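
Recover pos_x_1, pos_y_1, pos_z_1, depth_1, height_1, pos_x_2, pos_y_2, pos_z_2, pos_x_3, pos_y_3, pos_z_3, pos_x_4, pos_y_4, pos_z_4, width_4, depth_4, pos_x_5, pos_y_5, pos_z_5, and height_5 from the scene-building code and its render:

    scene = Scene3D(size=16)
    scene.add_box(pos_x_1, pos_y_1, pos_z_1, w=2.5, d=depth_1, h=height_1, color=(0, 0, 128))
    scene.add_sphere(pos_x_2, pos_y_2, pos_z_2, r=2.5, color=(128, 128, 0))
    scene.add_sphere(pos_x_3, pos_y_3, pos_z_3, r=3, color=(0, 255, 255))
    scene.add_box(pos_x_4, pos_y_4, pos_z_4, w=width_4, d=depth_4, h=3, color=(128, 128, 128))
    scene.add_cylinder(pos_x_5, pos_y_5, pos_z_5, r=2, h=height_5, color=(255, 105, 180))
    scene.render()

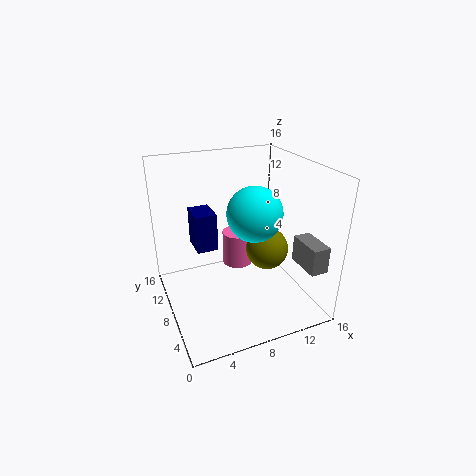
pos_x_1 = 4, pos_y_1 = 10.5, pos_z_1 = 5.5, depth_1 = 3.5, height_1 = 4.5, pos_x_2 = 12, pos_y_2 = 8.5, pos_z_2 = 5.5, pos_x_3 = 9.5, pos_y_3 = 7, pos_z_3 = 11, pos_x_4 = 14, pos_y_4 = 2, pos_z_4 = 5, width_4 = 2, depth_4 = 4, pos_x_5 = 10.5, pos_y_5 = 14, pos_z_5 = 1, height_5 = 4.5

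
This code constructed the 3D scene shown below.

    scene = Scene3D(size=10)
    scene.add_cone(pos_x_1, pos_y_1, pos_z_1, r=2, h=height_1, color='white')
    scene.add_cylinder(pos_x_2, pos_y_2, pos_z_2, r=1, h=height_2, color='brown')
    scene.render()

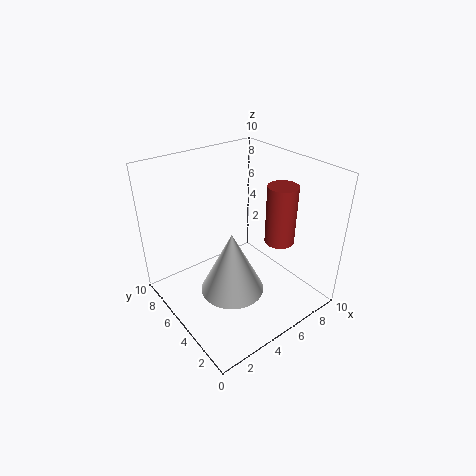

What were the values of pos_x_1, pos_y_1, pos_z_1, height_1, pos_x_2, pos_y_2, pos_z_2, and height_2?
pos_x_1 = 3
pos_y_1 = 3
pos_z_1 = 3
height_1 = 4
pos_x_2 = 7
pos_y_2 = 3
pos_z_2 = 5
height_2 = 4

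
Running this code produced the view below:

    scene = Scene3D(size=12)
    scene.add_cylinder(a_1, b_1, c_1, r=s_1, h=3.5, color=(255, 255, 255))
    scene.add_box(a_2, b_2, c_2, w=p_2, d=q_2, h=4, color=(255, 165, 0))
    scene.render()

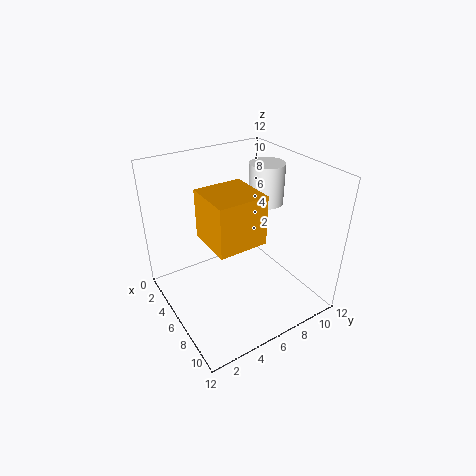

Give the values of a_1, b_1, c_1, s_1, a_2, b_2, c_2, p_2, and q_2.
a_1 = 5; b_1 = 9.5; c_1 = 8; s_1 = 1.5; a_2 = 4.5; b_2 = 3; c_2 = 6.5; p_2 = 4; q_2 = 4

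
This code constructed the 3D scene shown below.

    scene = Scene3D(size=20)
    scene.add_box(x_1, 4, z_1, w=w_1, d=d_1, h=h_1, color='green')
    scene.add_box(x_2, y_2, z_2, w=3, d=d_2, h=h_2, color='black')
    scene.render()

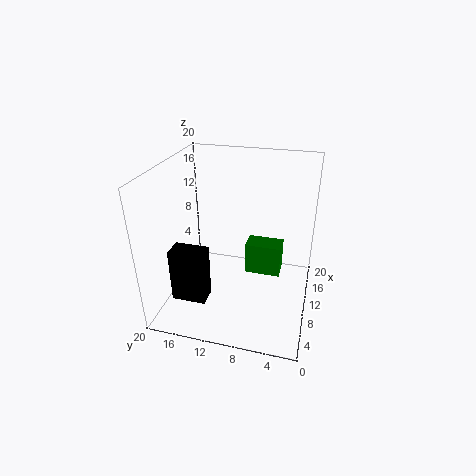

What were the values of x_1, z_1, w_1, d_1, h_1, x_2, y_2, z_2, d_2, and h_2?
x_1 = 10, z_1 = 4.5, w_1 = 3, d_1 = 5, h_1 = 4.5, x_2 = 6, y_2 = 14, z_2 = 0.5, d_2 = 5, h_2 = 8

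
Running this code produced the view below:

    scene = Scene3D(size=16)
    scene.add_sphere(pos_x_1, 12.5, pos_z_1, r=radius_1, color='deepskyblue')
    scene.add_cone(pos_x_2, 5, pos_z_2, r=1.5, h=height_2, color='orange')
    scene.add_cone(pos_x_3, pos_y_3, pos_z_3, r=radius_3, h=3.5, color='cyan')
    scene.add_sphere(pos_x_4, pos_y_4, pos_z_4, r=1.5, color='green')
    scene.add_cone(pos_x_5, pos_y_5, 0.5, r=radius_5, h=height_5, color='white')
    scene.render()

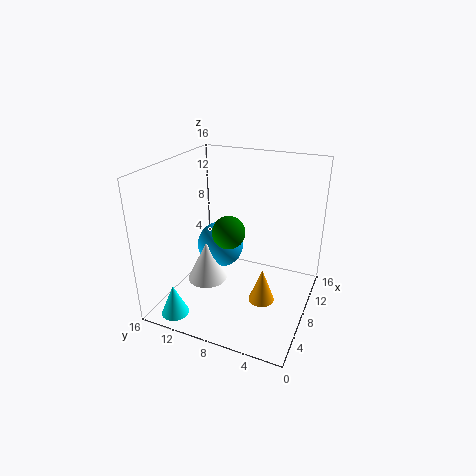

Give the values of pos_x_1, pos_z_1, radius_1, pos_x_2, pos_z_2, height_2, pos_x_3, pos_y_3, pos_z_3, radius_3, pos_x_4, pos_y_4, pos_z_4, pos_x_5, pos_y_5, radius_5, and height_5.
pos_x_1 = 12.5, pos_z_1 = 4, radius_1 = 3, pos_x_2 = 8, pos_z_2 = 0.5, height_2 = 4, pos_x_3 = 2, pos_y_3 = 13, pos_z_3 = 0.5, radius_3 = 1.5, pos_x_4 = 2.5, pos_y_4 = 6.5, pos_z_4 = 11.5, pos_x_5 = 9.5, pos_y_5 = 13, radius_5 = 2.5, height_5 = 5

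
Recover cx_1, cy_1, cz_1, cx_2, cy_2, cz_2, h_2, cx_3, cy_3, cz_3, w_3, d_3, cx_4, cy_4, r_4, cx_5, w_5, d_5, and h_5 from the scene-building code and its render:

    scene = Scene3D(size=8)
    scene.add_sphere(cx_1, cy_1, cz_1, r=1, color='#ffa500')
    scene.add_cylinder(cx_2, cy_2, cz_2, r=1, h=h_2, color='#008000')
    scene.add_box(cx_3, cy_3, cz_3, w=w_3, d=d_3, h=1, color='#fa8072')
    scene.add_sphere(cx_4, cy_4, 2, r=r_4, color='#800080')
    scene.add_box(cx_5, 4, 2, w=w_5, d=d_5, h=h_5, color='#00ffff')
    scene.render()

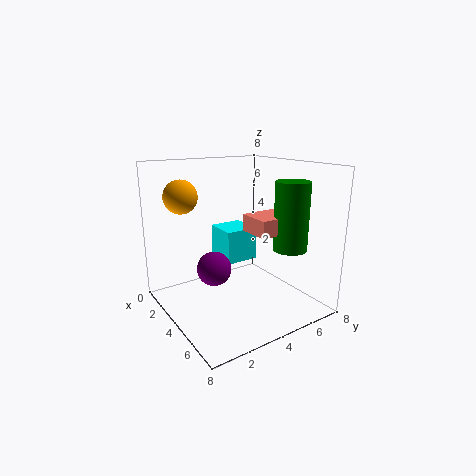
cx_1 = 1; cy_1 = 2; cz_1 = 6; cx_2 = 5; cy_2 = 7; cz_2 = 3; h_2 = 4; cx_3 = 3; cy_3 = 5; cz_3 = 4; w_3 = 2; d_3 = 3; cx_4 = 3; cy_4 = 3; r_4 = 1; cx_5 = 1; w_5 = 2; d_5 = 2; h_5 = 2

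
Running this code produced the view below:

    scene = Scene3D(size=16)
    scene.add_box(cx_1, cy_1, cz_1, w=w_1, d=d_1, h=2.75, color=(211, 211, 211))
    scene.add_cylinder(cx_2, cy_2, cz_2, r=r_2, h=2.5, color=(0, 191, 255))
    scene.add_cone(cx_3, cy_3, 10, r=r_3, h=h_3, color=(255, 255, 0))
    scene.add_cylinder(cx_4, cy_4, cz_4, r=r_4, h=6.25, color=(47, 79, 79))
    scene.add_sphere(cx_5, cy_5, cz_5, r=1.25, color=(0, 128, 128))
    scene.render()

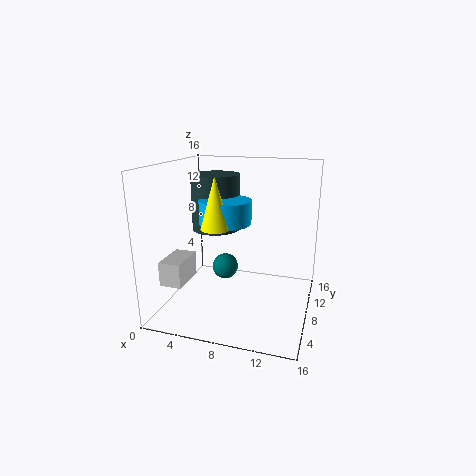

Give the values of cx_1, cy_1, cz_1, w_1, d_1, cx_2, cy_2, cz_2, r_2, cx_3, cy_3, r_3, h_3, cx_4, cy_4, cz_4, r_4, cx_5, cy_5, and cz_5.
cx_1 = 0.25
cy_1 = 3.75
cz_1 = 3
w_1 = 2.5
d_1 = 4.25
cx_2 = 7
cy_2 = 6.75
cz_2 = 10
r_2 = 2.75
cx_3 = 6.75
cy_3 = 4.5
r_3 = 1.5
h_3 = 5.25
cx_4 = 5
cy_4 = 9.25
cz_4 = 8.5
r_4 = 2.75
cx_5 = 8
cy_5 = 3.75
cz_5 = 6.5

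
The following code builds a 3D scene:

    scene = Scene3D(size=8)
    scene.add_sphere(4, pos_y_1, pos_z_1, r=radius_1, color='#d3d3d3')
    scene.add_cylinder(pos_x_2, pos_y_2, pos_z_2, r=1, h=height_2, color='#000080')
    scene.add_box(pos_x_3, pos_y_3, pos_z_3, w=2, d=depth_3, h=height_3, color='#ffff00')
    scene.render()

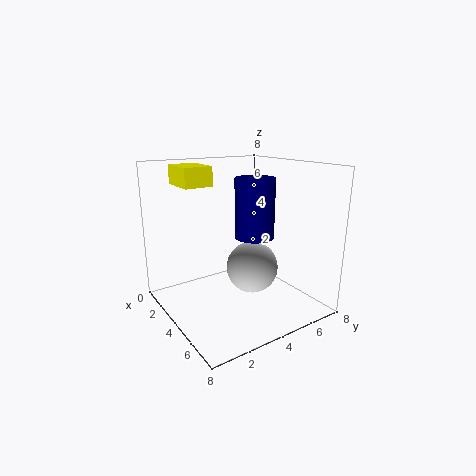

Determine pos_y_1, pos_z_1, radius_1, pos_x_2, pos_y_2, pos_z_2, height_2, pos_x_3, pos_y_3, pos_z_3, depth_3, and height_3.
pos_y_1 = 5, pos_z_1 = 2, radius_1 = 1.5, pos_x_2 = 5.5, pos_y_2 = 4, pos_z_2 = 4.5, height_2 = 3, pos_x_3 = 2, pos_y_3 = 1, pos_z_3 = 7, depth_3 = 1.5, height_3 = 1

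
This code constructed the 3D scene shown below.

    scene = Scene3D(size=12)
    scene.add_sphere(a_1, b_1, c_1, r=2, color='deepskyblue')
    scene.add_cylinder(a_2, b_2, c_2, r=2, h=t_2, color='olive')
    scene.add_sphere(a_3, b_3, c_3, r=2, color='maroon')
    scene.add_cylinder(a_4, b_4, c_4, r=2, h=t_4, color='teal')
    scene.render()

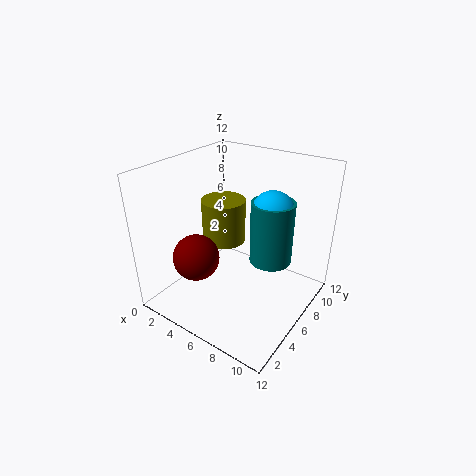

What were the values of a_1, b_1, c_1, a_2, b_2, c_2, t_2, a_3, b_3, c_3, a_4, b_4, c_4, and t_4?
a_1 = 7, b_1 = 10, c_1 = 7, a_2 = 3, b_2 = 8, c_2 = 4, t_2 = 4, a_3 = 3, b_3 = 4, c_3 = 4, a_4 = 7, b_4 = 10, c_4 = 2, t_4 = 6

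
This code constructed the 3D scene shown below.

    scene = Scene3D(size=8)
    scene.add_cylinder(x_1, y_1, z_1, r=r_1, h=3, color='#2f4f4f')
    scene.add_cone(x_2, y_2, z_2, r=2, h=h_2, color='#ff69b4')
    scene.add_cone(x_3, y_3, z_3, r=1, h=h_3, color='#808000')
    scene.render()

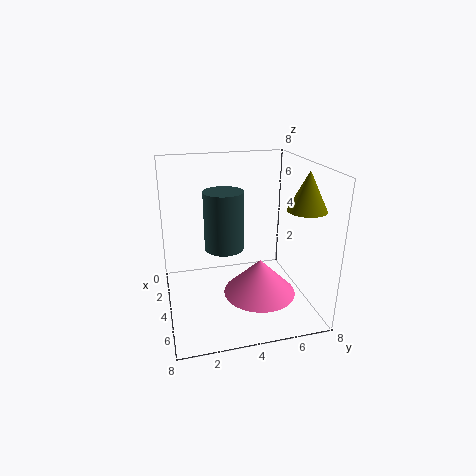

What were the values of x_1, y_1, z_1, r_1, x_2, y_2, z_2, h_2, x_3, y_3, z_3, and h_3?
x_1 = 5, y_1 = 3, z_1 = 4, r_1 = 1, x_2 = 5, y_2 = 5, z_2 = 1, h_2 = 2, x_3 = 6, y_3 = 7, z_3 = 6, h_3 = 2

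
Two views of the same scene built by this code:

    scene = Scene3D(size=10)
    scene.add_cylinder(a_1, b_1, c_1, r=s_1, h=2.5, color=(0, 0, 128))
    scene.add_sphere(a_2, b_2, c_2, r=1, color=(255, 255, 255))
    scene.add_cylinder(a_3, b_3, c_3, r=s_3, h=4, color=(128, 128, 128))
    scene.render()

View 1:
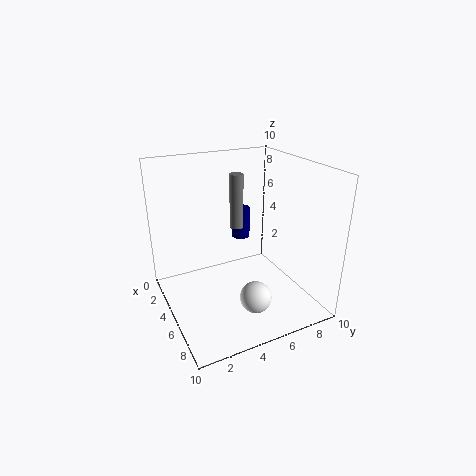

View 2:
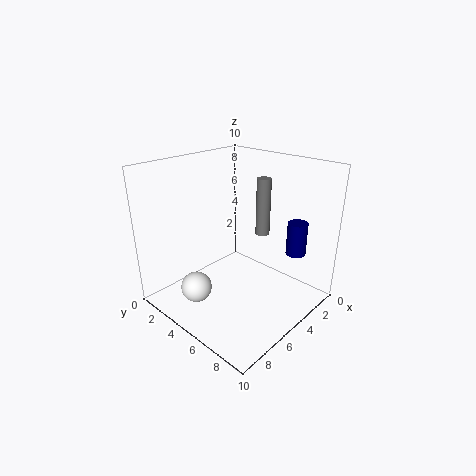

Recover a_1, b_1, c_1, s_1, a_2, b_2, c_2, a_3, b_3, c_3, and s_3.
a_1 = 1
b_1 = 7.25
c_1 = 3
s_1 = 0.75
a_2 = 8.5
b_2 = 4.5
c_2 = 2.5
a_3 = 3.25
b_3 = 5.75
c_3 = 5
s_3 = 0.5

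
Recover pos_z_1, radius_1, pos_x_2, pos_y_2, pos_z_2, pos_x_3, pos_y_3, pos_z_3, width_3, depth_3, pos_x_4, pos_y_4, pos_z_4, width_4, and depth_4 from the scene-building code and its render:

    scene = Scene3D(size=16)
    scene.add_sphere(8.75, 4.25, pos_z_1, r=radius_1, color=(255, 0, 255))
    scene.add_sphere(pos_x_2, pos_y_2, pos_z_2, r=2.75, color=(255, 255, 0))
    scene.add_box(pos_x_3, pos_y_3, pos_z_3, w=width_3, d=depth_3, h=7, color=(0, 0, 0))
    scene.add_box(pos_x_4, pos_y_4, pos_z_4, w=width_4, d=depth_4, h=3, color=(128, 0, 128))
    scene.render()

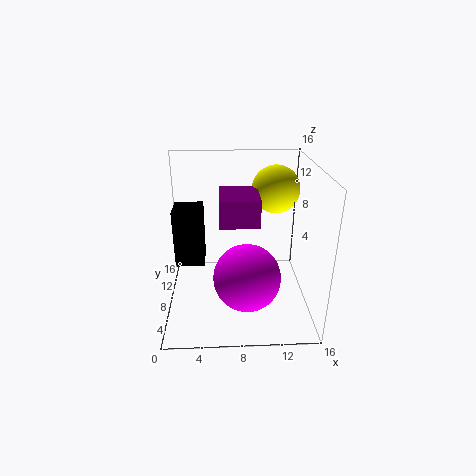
pos_z_1 = 5.25
radius_1 = 3.5
pos_x_2 = 12.5
pos_y_2 = 11.25
pos_z_2 = 12.5
pos_x_3 = 0.5
pos_y_3 = 10
pos_z_3 = 3.25
width_3 = 3.5
depth_3 = 3.75
pos_x_4 = 6
pos_y_4 = 6
pos_z_4 = 10
width_4 = 4.25
depth_4 = 5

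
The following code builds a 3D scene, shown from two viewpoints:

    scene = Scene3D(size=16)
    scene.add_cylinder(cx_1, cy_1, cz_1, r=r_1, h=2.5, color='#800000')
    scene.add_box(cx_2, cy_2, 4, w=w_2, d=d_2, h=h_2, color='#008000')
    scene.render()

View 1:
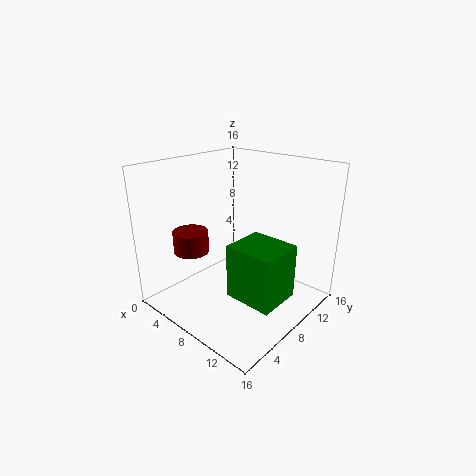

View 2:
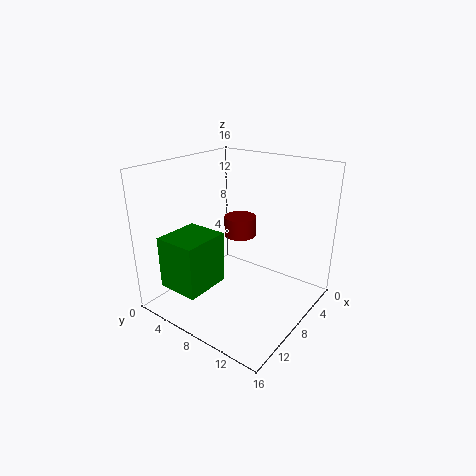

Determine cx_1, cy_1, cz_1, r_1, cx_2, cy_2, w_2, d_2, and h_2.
cx_1 = 3.5
cy_1 = 5
cz_1 = 6
r_1 = 2
cx_2 = 10.5
cy_2 = 3.5
w_2 = 5
d_2 = 4.5
h_2 = 5.5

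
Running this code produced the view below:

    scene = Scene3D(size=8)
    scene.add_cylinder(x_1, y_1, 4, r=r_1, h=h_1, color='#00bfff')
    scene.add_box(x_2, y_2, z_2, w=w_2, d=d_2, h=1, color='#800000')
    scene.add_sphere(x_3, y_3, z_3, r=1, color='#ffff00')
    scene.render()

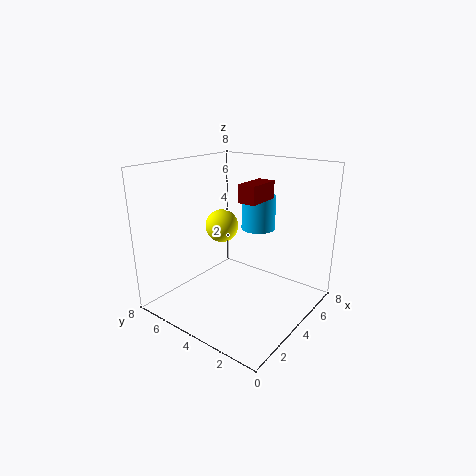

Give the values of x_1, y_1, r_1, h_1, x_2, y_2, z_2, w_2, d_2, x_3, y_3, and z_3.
x_1 = 6, y_1 = 4, r_1 = 1, h_1 = 2, x_2 = 4, y_2 = 3, z_2 = 6, w_2 = 2, d_2 = 1, x_3 = 5, y_3 = 6, z_3 = 4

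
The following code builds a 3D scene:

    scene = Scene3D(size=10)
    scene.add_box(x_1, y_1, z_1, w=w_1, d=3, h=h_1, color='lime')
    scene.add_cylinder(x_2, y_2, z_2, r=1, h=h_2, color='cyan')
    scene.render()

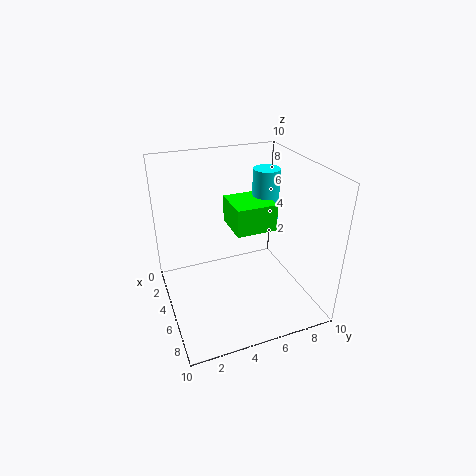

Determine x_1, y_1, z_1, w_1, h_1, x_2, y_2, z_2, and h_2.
x_1 = 2; y_1 = 5; z_1 = 5; w_1 = 3; h_1 = 2; x_2 = 3; y_2 = 8; z_2 = 5; h_2 = 4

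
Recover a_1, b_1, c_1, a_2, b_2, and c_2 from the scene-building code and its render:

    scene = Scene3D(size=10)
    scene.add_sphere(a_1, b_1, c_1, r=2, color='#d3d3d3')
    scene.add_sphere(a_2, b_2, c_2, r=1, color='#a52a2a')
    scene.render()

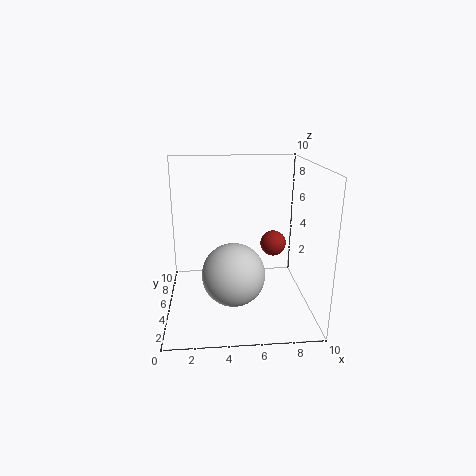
a_1 = 4.5, b_1 = 2.5, c_1 = 3.5, a_2 = 8, b_2 = 7.5, c_2 = 3.5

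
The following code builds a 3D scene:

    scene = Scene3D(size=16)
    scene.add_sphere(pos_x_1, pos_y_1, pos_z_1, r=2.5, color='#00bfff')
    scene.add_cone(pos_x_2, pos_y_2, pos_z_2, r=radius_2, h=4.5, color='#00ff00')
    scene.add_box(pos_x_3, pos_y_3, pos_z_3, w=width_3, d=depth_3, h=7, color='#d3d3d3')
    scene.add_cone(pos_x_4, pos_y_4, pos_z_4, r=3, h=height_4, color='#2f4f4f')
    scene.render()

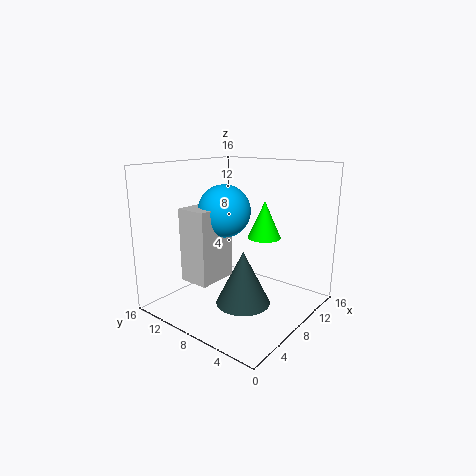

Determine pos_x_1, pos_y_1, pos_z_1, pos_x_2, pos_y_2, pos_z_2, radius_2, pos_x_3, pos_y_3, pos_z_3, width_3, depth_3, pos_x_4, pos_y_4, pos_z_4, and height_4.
pos_x_1 = 4, pos_y_1 = 6.5, pos_z_1 = 12, pos_x_2 = 12.5, pos_y_2 = 7.5, pos_z_2 = 7, radius_2 = 2, pos_x_3 = 0.5, pos_y_3 = 6, pos_z_3 = 5.5, width_3 = 4, depth_3 = 3, pos_x_4 = 7, pos_y_4 = 6.5, pos_z_4 = 1, height_4 = 6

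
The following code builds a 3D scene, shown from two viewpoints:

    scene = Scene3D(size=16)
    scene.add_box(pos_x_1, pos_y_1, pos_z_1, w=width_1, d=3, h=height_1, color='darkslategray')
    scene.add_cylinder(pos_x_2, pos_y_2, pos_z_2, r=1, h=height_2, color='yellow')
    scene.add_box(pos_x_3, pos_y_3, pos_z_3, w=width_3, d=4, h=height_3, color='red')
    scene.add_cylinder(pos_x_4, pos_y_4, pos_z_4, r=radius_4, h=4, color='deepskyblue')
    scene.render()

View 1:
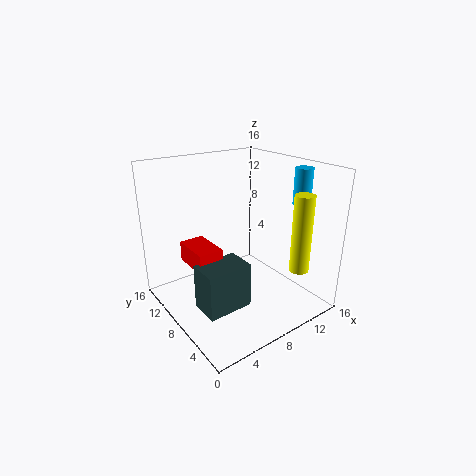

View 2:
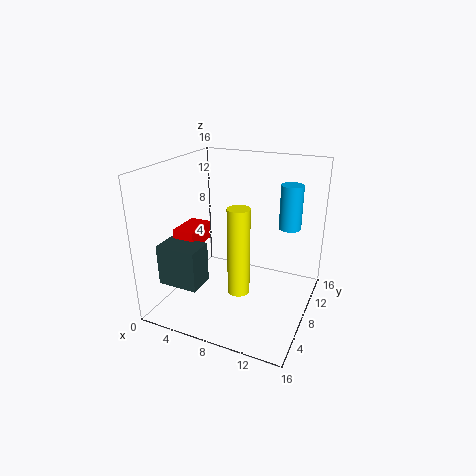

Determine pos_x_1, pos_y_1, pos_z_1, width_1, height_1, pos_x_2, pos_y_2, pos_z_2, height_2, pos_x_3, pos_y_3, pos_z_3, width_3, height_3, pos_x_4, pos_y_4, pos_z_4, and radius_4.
pos_x_1 = 1, pos_y_1 = 2.5, pos_z_1 = 3.5, width_1 = 4.5, height_1 = 4.5, pos_x_2 = 11, pos_y_2 = 1.5, pos_z_2 = 6, height_2 = 8, pos_x_3 = 1.5, pos_y_3 = 5, pos_z_3 = 7, width_3 = 2.5, height_3 = 2, pos_x_4 = 14.5, pos_y_4 = 5, pos_z_4 = 11.5, radius_4 = 1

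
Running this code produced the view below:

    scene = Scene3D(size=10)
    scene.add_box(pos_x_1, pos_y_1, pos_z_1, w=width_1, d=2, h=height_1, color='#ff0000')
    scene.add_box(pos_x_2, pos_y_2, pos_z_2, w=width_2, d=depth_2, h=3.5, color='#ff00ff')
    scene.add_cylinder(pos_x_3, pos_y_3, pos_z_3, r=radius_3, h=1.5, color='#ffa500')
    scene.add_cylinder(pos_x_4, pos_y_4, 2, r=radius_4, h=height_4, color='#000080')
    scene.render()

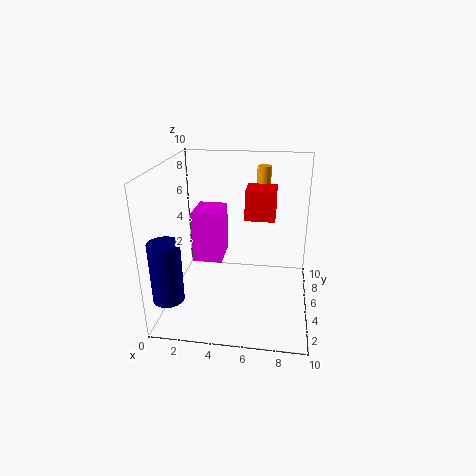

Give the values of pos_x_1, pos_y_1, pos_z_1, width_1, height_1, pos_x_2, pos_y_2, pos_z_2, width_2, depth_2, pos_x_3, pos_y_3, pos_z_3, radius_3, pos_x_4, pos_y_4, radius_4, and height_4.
pos_x_1 = 5.5
pos_y_1 = 4.5
pos_z_1 = 6.5
width_1 = 2
height_1 = 2
pos_x_2 = 2
pos_y_2 = 4
pos_z_2 = 3.5
width_2 = 2
depth_2 = 2.5
pos_x_3 = 6.5
pos_y_3 = 7.5
pos_z_3 = 8
radius_3 = 0.5
pos_x_4 = 1
pos_y_4 = 1.5
radius_4 = 1
height_4 = 4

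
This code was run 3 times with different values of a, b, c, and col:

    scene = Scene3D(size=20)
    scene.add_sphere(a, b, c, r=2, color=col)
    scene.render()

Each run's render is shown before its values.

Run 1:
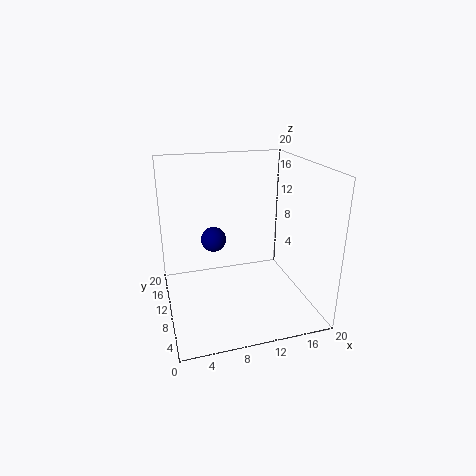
a = 8; b = 17; c = 7; col = 'navy'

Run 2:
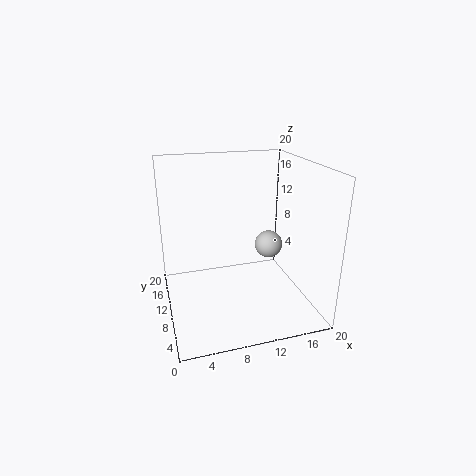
a = 15; b = 11; c = 8; col = 'lightgray'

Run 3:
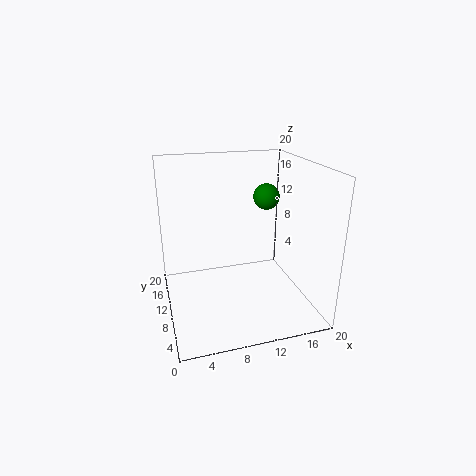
a = 16; b = 15; c = 14; col = 'green'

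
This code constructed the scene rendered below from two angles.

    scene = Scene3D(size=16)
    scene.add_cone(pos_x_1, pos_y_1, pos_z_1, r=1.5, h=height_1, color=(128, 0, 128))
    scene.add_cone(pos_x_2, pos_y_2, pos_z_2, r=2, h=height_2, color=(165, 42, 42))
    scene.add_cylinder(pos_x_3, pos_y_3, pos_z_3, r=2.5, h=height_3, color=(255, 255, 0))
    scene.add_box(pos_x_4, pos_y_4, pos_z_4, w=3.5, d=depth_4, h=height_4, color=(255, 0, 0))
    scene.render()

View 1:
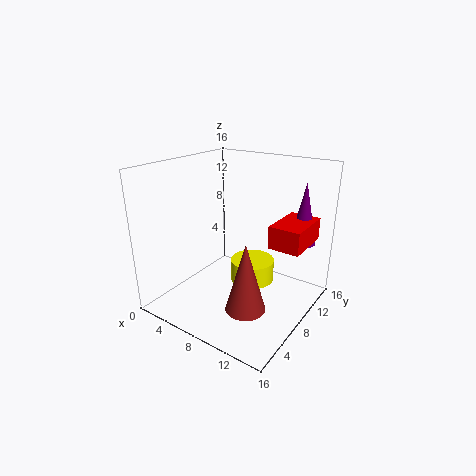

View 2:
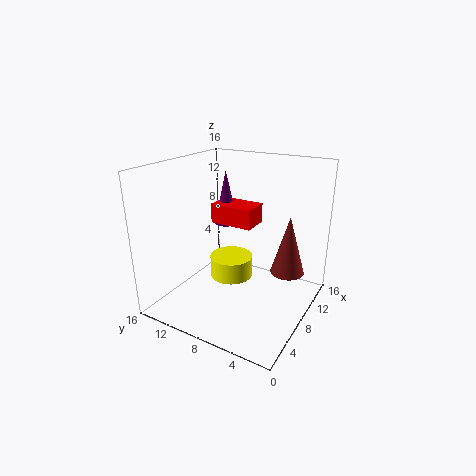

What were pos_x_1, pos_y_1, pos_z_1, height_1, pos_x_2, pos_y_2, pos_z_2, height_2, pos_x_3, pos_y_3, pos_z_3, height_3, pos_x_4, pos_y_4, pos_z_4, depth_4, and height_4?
pos_x_1 = 13.5
pos_y_1 = 13
pos_z_1 = 7
height_1 = 7
pos_x_2 = 12
pos_y_2 = 3.5
pos_z_2 = 3
height_2 = 7
pos_x_3 = 9
pos_y_3 = 9.5
pos_z_3 = 2.5
height_3 = 2.5
pos_x_4 = 11.5
pos_y_4 = 8.5
pos_z_4 = 7.5
depth_4 = 5.5
height_4 = 2.5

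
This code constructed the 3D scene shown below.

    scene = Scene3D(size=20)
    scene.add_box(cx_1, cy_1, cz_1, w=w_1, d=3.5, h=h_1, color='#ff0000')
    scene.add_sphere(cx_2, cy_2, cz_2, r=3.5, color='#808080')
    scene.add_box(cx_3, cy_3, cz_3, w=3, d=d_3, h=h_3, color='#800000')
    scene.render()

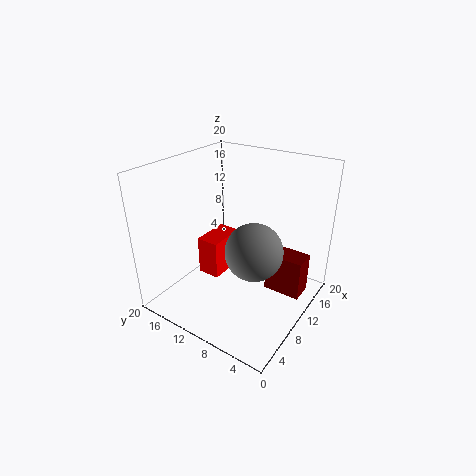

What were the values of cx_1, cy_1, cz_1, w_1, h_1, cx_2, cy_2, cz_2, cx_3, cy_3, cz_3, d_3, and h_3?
cx_1 = 10, cy_1 = 14, cz_1 = 1.5, w_1 = 6, h_1 = 6, cx_2 = 6, cy_2 = 5, cz_2 = 11.5, cx_3 = 10, cy_3 = 0.5, cz_3 = 3.5, d_3 = 5, h_3 = 5.5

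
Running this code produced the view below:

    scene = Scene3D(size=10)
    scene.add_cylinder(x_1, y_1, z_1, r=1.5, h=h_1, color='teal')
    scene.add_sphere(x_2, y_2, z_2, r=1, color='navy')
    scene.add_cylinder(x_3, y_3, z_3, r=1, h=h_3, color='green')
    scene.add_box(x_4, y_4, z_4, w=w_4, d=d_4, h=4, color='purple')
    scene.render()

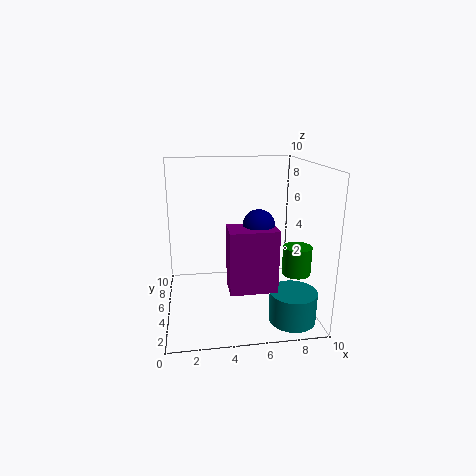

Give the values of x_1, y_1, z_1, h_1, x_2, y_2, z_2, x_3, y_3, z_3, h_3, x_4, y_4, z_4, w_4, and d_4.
x_1 = 8
y_1 = 1.5
z_1 = 0.5
h_1 = 2
x_2 = 6
y_2 = 3
z_2 = 6.5
x_3 = 9
y_3 = 4
z_3 = 2.5
h_3 = 2
x_4 = 4
y_4 = 1.5
z_4 = 2.5
w_4 = 3
d_4 = 2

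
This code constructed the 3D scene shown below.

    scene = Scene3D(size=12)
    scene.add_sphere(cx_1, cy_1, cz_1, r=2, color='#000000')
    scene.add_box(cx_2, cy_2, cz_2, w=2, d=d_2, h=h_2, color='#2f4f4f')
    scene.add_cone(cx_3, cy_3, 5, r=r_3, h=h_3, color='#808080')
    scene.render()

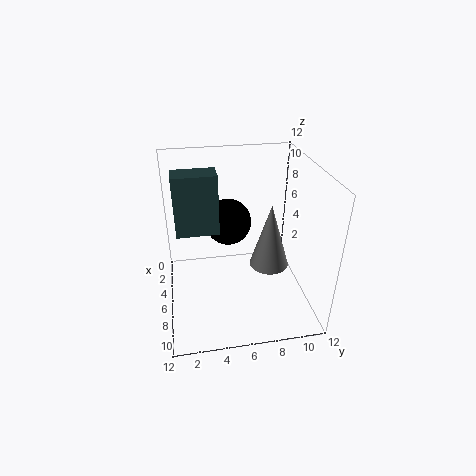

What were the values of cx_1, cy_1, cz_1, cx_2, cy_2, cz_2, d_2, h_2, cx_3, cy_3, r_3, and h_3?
cx_1 = 4, cy_1 = 5.5, cz_1 = 6.5, cx_2 = 4, cy_2 = 1, cz_2 = 6.5, d_2 = 3.5, h_2 = 5, cx_3 = 8.5, cy_3 = 8, r_3 = 1.5, h_3 = 5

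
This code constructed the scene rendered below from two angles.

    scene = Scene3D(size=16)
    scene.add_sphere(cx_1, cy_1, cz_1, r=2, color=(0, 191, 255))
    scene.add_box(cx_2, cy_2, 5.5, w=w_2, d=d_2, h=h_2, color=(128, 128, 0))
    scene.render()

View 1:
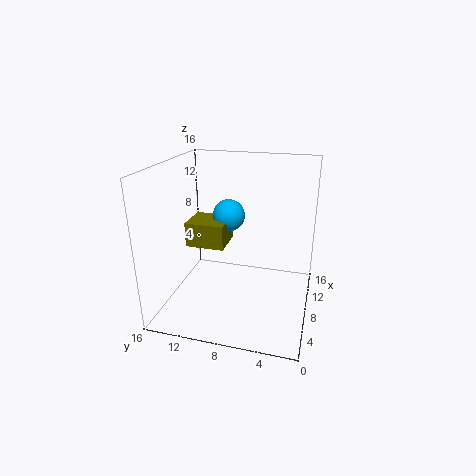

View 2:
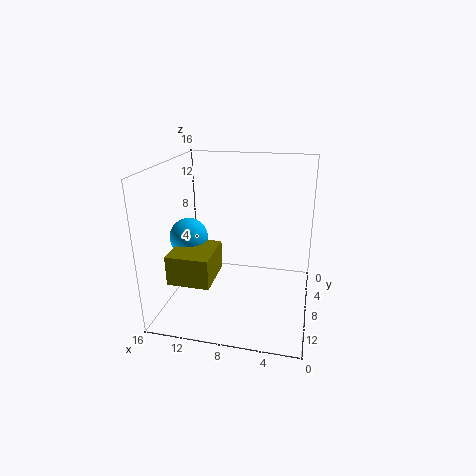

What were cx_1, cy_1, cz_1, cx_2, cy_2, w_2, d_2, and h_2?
cx_1 = 12.75
cy_1 = 10.5
cz_1 = 8.75
cx_2 = 9.25
cy_2 = 10.25
w_2 = 4.25
d_2 = 4.75
h_2 = 3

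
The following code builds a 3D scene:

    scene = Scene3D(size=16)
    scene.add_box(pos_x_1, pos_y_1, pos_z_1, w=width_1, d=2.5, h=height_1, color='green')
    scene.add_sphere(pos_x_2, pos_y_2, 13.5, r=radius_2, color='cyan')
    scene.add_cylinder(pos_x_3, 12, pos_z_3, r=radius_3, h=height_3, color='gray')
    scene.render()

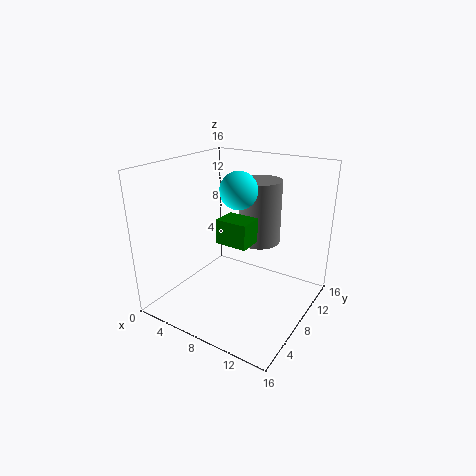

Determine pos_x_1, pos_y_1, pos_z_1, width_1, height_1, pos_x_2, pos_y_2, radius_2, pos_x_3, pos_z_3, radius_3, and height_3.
pos_x_1 = 8, pos_y_1 = 4, pos_z_1 = 9, width_1 = 3.25, height_1 = 2.5, pos_x_2 = 8.25, pos_y_2 = 7.75, radius_2 = 2, pos_x_3 = 8.5, pos_z_3 = 6.25, radius_3 = 2.5, height_3 = 7.5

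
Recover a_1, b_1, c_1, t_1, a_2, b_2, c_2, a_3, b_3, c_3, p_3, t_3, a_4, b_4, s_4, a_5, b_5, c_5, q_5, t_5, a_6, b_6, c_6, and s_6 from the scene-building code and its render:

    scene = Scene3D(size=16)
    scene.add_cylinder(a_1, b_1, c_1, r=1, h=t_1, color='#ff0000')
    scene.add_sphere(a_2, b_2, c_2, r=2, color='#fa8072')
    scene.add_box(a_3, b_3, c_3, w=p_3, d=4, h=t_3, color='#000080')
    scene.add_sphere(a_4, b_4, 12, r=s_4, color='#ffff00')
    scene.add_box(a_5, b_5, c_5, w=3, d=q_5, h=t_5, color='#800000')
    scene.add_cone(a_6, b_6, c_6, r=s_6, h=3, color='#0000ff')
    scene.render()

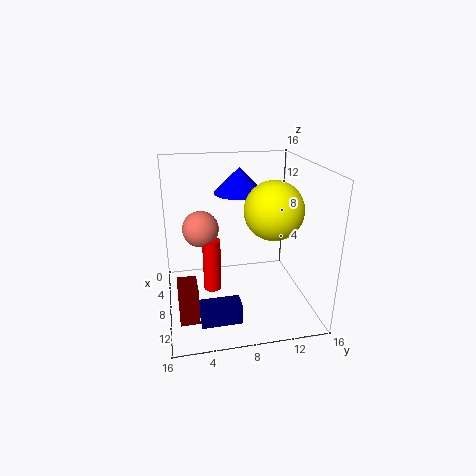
a_1 = 8, b_1 = 5, c_1 = 2, t_1 = 6, a_2 = 7, b_2 = 4, c_2 = 9, a_3 = 13, b_3 = 3, c_3 = 2, p_3 = 2, t_3 = 2, a_4 = 11, b_4 = 11, s_4 = 3, a_5 = 10, b_5 = 1, c_5 = 1, q_5 = 2, t_5 = 4, a_6 = 4, b_6 = 9, c_6 = 12, s_6 = 3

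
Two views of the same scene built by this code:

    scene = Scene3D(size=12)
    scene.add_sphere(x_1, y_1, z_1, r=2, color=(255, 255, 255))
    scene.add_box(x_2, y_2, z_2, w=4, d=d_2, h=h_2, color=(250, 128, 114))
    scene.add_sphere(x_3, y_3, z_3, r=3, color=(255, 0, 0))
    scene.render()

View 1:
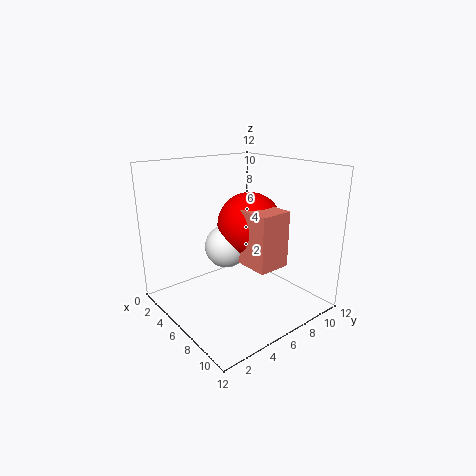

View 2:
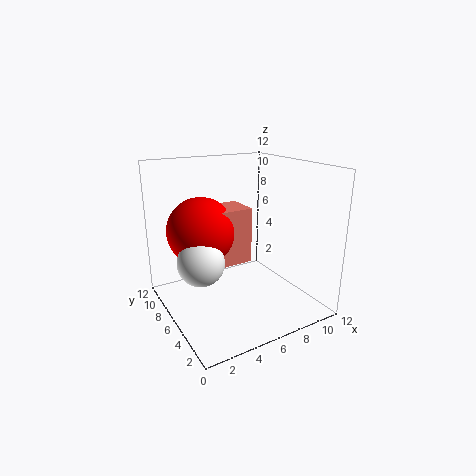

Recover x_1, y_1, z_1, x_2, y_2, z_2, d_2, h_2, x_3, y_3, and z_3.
x_1 = 3, y_1 = 7, z_1 = 4, x_2 = 4, y_2 = 7, z_2 = 3, d_2 = 3, h_2 = 5, x_3 = 4, y_3 = 9, z_3 = 6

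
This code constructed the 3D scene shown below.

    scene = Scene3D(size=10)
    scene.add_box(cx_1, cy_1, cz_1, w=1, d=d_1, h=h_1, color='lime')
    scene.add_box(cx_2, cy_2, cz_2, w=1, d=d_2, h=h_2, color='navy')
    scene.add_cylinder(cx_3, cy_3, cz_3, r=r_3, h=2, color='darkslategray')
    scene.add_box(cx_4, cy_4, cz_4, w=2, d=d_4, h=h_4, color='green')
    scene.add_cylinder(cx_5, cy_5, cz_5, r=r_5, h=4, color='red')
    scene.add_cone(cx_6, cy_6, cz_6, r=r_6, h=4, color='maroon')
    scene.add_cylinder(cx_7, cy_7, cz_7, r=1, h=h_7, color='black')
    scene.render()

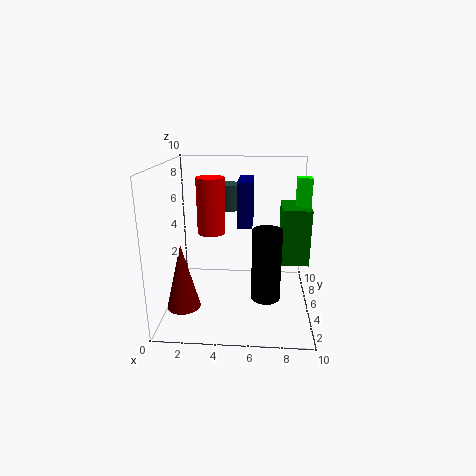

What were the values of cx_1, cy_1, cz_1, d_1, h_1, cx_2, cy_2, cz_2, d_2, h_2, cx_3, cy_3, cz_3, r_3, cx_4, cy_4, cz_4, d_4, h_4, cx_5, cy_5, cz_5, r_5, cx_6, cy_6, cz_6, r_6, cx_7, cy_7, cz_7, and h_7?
cx_1 = 9, cy_1 = 6, cz_1 = 6, d_1 = 1, h_1 = 3, cx_2 = 5, cy_2 = 4, cz_2 = 6, d_2 = 3, h_2 = 3, cx_3 = 4, cy_3 = 9, cz_3 = 6, r_3 = 1, cx_4 = 8, cy_4 = 5, cz_4 = 3, d_4 = 3, h_4 = 4, cx_5 = 3, cy_5 = 6, cz_5 = 5, r_5 = 1, cx_6 = 2, cy_6 = 1, cz_6 = 2, r_6 = 1, cx_7 = 7, cy_7 = 4, cz_7 = 1, h_7 = 5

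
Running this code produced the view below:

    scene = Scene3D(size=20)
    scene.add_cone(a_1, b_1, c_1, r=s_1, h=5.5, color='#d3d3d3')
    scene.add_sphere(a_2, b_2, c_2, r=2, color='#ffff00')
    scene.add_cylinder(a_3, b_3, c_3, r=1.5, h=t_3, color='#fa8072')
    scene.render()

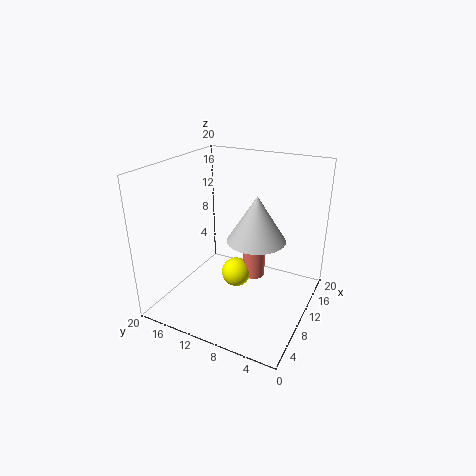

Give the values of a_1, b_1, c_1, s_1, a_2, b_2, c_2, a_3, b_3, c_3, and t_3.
a_1 = 6
b_1 = 5.5
c_1 = 12.5
s_1 = 3.5
a_2 = 8.5
b_2 = 9.5
c_2 = 5.5
a_3 = 10
b_3 = 7.5
c_3 = 5
t_3 = 4.5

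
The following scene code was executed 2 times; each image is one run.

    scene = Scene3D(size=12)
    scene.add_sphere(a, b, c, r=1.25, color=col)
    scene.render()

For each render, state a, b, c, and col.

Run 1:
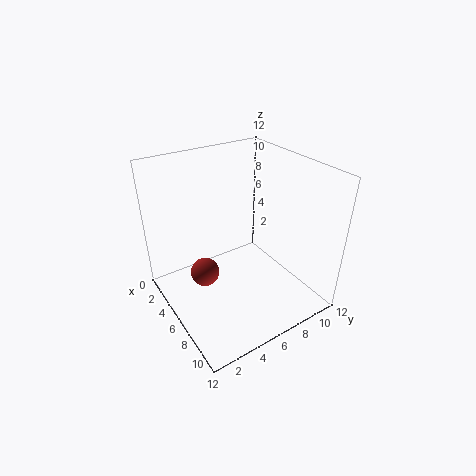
a = 4.5; b = 3.5; c = 2.5; col = 'brown'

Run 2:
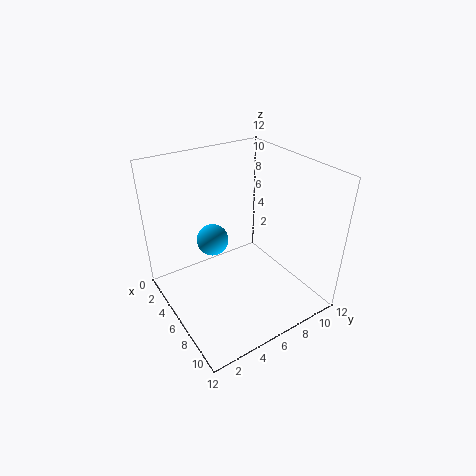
a = 5.75; b = 3.75; c = 6.5; col = 'deepskyblue'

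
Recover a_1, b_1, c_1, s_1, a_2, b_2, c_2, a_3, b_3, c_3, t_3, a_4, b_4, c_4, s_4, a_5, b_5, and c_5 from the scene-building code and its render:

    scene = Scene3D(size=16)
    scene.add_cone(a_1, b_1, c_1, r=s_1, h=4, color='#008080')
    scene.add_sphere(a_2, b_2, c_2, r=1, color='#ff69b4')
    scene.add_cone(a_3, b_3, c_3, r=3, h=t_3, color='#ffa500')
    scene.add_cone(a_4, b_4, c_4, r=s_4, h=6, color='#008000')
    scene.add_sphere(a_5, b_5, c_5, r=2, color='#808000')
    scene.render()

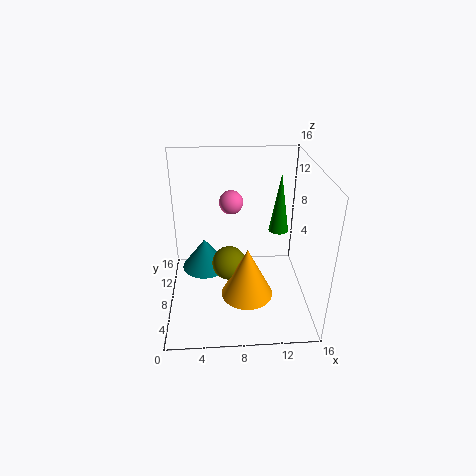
a_1 = 4
b_1 = 13
c_1 = 1
s_1 = 3
a_2 = 7
b_2 = 2
c_2 = 15
a_3 = 9
b_3 = 7
c_3 = 1
t_3 = 6
a_4 = 12
b_4 = 6
c_4 = 10
s_4 = 1
a_5 = 7
b_5 = 9
c_5 = 4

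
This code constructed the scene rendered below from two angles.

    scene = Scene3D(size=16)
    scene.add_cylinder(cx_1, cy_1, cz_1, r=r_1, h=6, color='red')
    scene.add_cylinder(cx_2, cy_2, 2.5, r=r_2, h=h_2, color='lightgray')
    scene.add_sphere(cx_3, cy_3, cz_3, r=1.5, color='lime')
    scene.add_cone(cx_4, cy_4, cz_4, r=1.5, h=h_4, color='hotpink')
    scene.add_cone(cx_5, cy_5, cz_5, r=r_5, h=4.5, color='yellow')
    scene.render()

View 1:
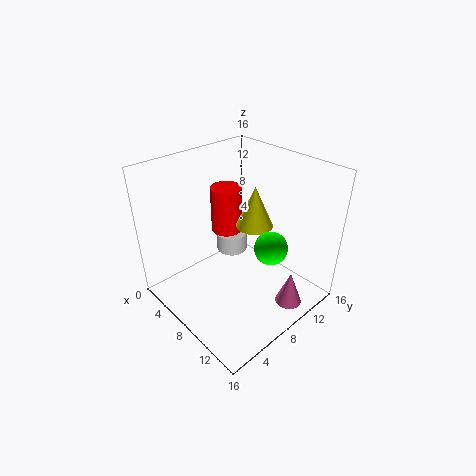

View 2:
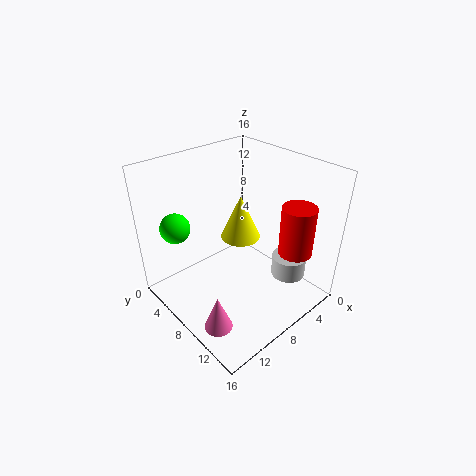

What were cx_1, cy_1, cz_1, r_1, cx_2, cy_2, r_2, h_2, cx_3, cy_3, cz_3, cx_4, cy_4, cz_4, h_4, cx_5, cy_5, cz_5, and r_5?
cx_1 = 2, cy_1 = 11.5, cz_1 = 5, r_1 = 2, cx_2 = 3, cy_2 = 11.5, r_2 = 2, h_2 = 2.5, cx_3 = 14.5, cy_3 = 6, cz_3 = 11, cx_4 = 13.5, cy_4 = 11, cz_4 = 0.5, h_4 = 4, cx_5 = 9, cy_5 = 9.5, cz_5 = 9.5, r_5 = 2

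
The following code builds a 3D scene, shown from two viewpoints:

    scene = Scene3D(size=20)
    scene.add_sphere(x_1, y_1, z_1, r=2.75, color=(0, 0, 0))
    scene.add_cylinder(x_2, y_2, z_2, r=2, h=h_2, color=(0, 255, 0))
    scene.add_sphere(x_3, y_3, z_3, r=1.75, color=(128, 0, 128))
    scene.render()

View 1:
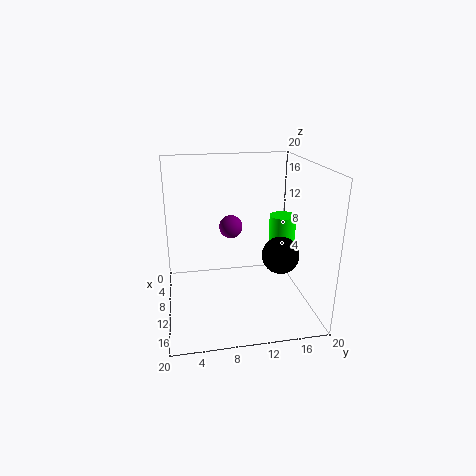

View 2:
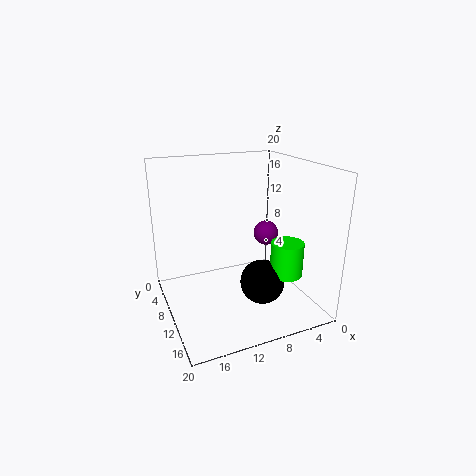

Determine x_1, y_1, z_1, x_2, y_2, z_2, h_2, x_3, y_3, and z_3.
x_1 = 9.5
y_1 = 16.5
z_1 = 6.5
x_2 = 6.75
y_2 = 17.5
z_2 = 7.5
h_2 = 4.25
x_3 = 5.5
y_3 = 9.75
z_3 = 10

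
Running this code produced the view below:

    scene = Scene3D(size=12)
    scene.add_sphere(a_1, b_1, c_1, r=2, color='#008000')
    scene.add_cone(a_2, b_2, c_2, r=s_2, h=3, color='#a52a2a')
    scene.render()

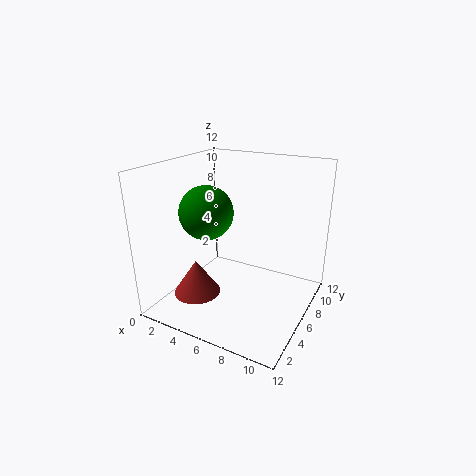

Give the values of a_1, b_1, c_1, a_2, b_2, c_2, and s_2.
a_1 = 5, b_1 = 3, c_1 = 9, a_2 = 3, b_2 = 4, c_2 = 1, s_2 = 2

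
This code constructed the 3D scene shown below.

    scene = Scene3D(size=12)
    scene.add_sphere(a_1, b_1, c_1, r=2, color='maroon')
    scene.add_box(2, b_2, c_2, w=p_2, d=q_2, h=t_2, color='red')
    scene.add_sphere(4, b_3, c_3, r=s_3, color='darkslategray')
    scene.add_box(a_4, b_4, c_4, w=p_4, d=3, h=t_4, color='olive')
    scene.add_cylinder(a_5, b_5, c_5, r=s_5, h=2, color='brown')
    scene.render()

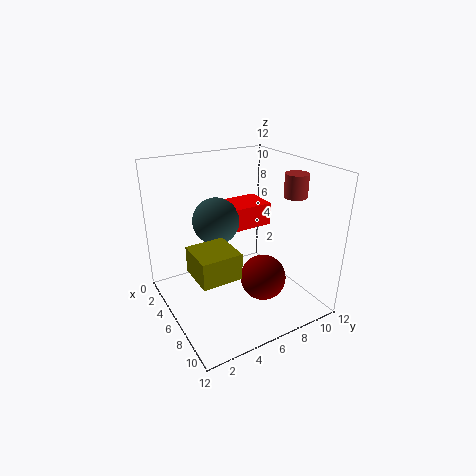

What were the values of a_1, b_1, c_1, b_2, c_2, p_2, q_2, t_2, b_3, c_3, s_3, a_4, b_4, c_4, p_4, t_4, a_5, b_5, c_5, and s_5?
a_1 = 7, b_1 = 8, c_1 = 2, b_2 = 6, c_2 = 6, p_2 = 3, q_2 = 4, t_2 = 2, b_3 = 5, c_3 = 7, s_3 = 2, a_4 = 7, b_4 = 1, c_4 = 5, p_4 = 3, t_4 = 2, a_5 = 7, b_5 = 11, c_5 = 9, s_5 = 1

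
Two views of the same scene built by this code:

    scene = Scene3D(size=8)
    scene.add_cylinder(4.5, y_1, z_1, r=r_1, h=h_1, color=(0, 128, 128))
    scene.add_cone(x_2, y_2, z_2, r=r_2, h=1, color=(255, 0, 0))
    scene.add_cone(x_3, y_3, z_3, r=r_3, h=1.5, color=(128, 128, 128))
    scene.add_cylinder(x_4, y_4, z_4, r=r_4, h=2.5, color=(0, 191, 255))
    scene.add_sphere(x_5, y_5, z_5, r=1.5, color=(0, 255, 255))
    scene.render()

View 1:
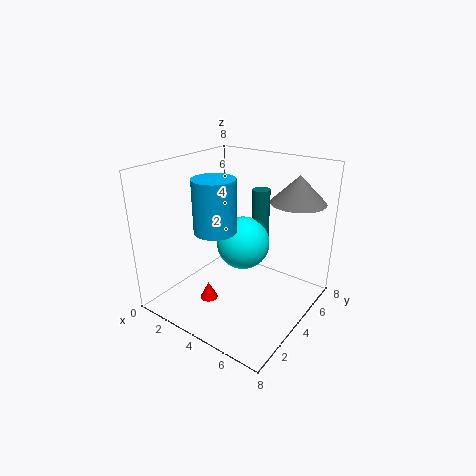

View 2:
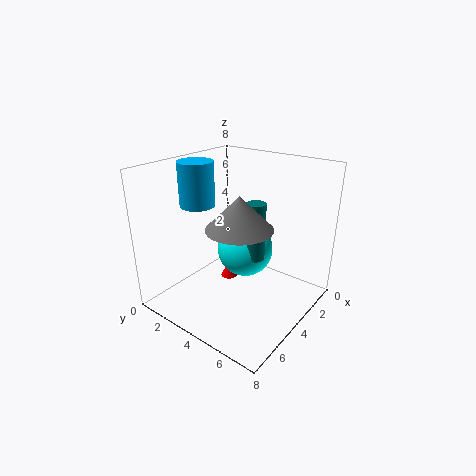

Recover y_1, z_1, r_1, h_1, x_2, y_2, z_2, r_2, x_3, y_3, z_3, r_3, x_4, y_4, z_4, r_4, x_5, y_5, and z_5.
y_1 = 5.5, z_1 = 3.5, r_1 = 0.5, h_1 = 3, x_2 = 3, y_2 = 2.5, z_2 = 0.5, r_2 = 0.5, x_3 = 6.5, y_3 = 6, z_3 = 6, r_3 = 1.5, x_4 = 4.5, y_4 = 1.5, z_4 = 5.5, r_4 = 1, x_5 = 4, y_5 = 4.5, z_5 = 3.5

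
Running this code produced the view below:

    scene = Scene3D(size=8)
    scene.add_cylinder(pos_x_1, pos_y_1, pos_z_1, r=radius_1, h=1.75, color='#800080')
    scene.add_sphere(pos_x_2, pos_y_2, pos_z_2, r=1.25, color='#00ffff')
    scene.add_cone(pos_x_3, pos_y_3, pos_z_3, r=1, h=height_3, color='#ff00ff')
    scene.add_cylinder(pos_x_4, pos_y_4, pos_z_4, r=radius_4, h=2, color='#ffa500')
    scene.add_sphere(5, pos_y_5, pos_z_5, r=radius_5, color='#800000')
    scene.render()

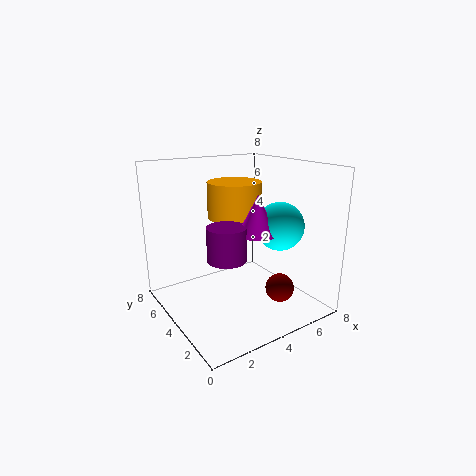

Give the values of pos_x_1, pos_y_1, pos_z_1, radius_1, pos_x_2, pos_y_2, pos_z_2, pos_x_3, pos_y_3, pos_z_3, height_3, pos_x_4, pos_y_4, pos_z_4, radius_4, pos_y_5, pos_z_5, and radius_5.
pos_x_1 = 2.5
pos_y_1 = 2.75
pos_z_1 = 3.5
radius_1 = 1
pos_x_2 = 5.25
pos_y_2 = 2
pos_z_2 = 5
pos_x_3 = 4
pos_y_3 = 2.25
pos_z_3 = 4.75
height_3 = 2
pos_x_4 = 4.25
pos_y_4 = 4.75
pos_z_4 = 5
radius_4 = 1.5
pos_y_5 = 1.5
pos_z_5 = 1.75
radius_5 = 0.75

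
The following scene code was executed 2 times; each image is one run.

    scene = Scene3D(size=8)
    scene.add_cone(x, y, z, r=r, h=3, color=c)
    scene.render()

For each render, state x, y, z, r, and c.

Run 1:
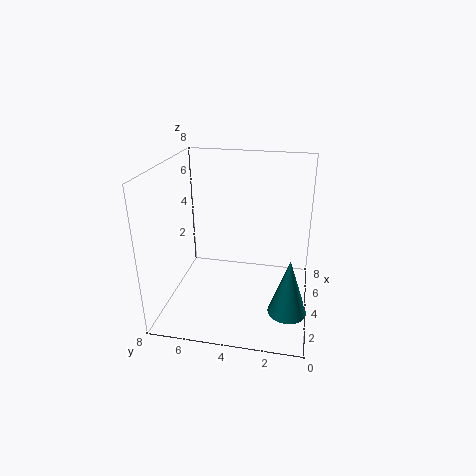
x = 2; y = 1; z = 1; r = 1; c = 'teal'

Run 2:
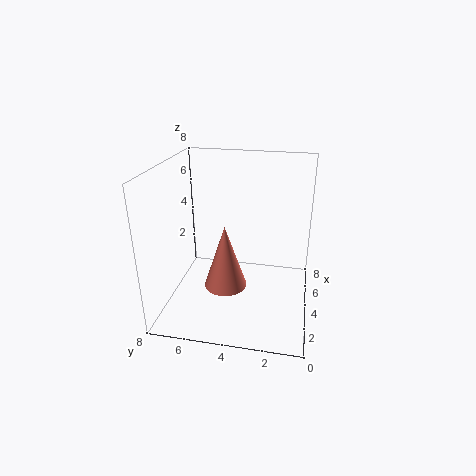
x = 1; y = 4; z = 3; r = 1; c = 'salmon'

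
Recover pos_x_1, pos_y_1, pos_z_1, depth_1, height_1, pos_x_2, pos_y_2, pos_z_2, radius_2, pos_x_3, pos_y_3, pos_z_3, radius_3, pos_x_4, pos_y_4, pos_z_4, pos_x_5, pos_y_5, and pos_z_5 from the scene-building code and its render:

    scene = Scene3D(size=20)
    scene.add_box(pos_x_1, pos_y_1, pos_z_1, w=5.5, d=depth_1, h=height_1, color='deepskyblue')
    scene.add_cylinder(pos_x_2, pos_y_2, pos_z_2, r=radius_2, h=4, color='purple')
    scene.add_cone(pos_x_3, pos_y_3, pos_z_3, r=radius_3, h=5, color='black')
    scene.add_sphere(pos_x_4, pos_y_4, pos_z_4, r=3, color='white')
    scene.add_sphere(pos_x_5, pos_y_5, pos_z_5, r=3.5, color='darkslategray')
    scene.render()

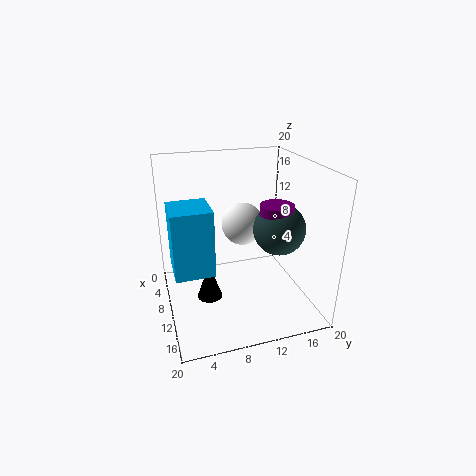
pos_x_1 = 7.75, pos_y_1 = 0.75, pos_z_1 = 6.5, depth_1 = 5.25, height_1 = 9, pos_x_2 = 12.5, pos_y_2 = 14.5, pos_z_2 = 11.25, radius_2 = 2.25, pos_x_3 = 11, pos_y_3 = 5.5, pos_z_3 = 2, radius_3 = 1.75, pos_x_4 = 8.25, pos_y_4 = 11.25, pos_z_4 = 11.25, pos_x_5 = 12.5, pos_y_5 = 15, pos_z_5 = 11.75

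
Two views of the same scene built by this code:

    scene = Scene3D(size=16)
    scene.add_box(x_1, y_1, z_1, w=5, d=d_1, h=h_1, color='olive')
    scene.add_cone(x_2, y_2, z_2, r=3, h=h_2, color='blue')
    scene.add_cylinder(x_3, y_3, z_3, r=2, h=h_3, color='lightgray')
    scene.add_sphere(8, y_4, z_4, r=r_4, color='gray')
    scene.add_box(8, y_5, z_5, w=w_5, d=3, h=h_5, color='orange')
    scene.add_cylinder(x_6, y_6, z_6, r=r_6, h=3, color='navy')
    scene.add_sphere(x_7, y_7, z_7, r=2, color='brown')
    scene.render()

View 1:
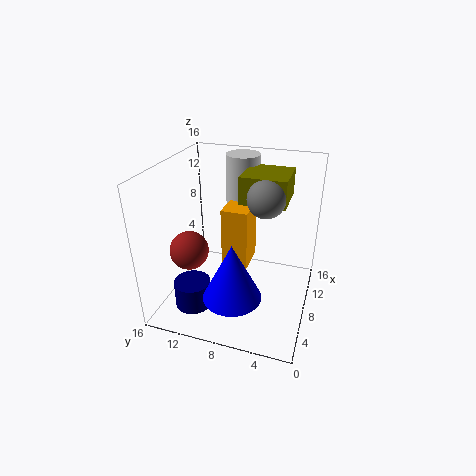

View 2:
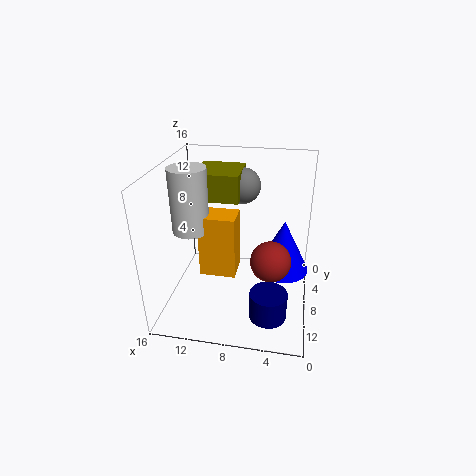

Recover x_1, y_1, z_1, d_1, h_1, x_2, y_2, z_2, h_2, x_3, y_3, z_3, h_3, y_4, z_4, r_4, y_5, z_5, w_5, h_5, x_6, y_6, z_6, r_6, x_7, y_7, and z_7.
x_1 = 8
y_1 = 3
z_1 = 12
d_1 = 5
h_1 = 3
x_2 = 3
y_2 = 7
z_2 = 4
h_2 = 6
x_3 = 13
y_3 = 9
z_3 = 9
h_3 = 7
y_4 = 5
z_4 = 13
r_4 = 2
y_5 = 7
z_5 = 4
w_5 = 4
h_5 = 7
x_6 = 4
y_6 = 12
z_6 = 1
r_6 = 2
x_7 = 4
y_7 = 12
z_7 = 8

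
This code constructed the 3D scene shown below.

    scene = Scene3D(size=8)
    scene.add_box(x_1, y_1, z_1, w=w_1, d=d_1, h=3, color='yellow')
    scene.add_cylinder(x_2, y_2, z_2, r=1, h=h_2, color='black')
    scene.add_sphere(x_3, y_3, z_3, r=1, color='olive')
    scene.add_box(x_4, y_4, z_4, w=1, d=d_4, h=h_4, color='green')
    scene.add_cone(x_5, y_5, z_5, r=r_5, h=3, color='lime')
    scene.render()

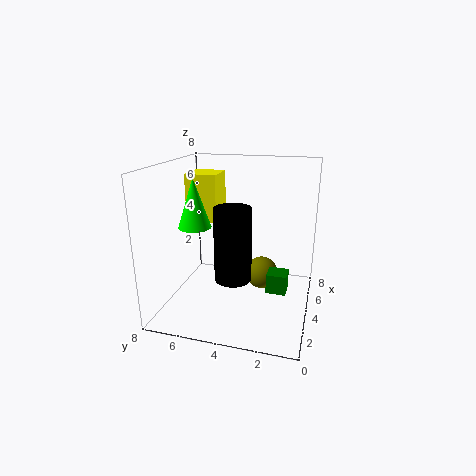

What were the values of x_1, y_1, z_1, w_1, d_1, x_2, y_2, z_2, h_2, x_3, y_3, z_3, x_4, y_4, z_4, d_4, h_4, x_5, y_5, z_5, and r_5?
x_1 = 6, y_1 = 6, z_1 = 4, w_1 = 2, d_1 = 2, x_2 = 3, y_2 = 4, z_2 = 2, h_2 = 4, x_3 = 6, y_3 = 3, z_3 = 1, x_4 = 2, y_4 = 1, z_4 = 2, d_4 = 1, h_4 = 1, x_5 = 5, y_5 = 7, z_5 = 4, r_5 = 1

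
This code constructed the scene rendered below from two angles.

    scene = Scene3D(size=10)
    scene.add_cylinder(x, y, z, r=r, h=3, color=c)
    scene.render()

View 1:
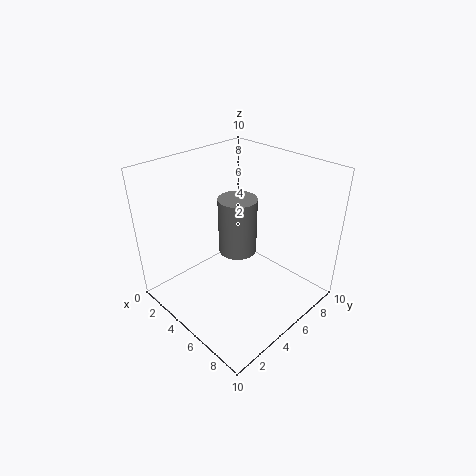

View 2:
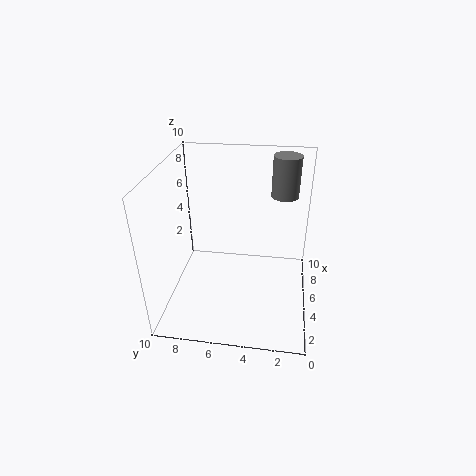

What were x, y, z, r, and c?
x = 8, y = 2, z = 7, r = 1, c = 'gray'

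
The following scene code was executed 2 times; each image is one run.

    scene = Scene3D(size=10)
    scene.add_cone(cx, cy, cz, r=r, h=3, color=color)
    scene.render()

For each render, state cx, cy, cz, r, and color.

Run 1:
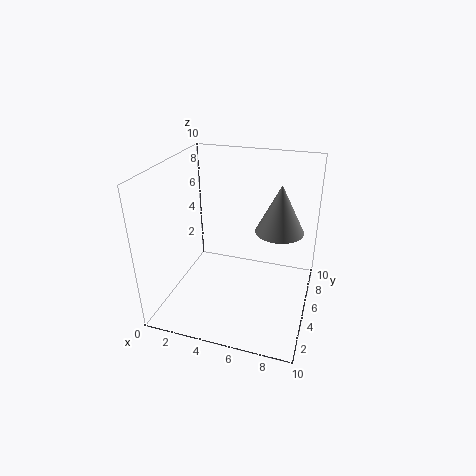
cx = 8; cy = 4; cz = 6.5; r = 1.5; color = 'gray'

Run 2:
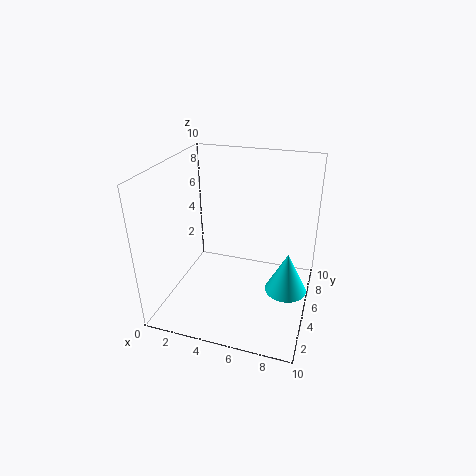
cx = 8.5; cy = 5.5; cz = 1; r = 1.5; color = 'cyan'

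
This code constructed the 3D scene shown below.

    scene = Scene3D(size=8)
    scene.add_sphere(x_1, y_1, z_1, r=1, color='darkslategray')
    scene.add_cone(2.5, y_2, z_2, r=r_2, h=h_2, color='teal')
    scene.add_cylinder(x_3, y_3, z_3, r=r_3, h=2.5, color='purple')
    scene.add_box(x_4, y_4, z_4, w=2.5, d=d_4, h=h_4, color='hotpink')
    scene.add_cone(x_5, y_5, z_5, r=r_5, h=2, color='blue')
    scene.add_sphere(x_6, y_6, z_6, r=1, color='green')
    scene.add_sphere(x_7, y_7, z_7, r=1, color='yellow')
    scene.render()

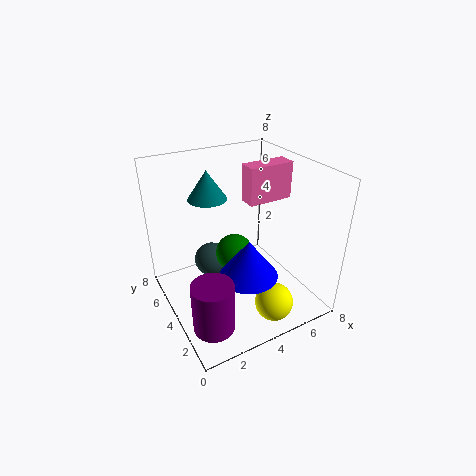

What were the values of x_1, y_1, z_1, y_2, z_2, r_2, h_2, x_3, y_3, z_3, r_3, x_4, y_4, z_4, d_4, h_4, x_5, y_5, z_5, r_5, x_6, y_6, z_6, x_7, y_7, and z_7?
x_1 = 3; y_1 = 5.5; z_1 = 2; y_2 = 4.5; z_2 = 6.5; r_2 = 1; h_2 = 1.5; x_3 = 1; y_3 = 1; z_3 = 1.5; r_3 = 1; x_4 = 4.5; y_4 = 3.5; z_4 = 6; d_4 = 1; h_4 = 2; x_5 = 3.5; y_5 = 2; z_5 = 3; r_5 = 1.5; x_6 = 3.5; y_6 = 3.5; z_6 = 3.5; x_7 = 4.5; y_7 = 1; z_7 = 1.5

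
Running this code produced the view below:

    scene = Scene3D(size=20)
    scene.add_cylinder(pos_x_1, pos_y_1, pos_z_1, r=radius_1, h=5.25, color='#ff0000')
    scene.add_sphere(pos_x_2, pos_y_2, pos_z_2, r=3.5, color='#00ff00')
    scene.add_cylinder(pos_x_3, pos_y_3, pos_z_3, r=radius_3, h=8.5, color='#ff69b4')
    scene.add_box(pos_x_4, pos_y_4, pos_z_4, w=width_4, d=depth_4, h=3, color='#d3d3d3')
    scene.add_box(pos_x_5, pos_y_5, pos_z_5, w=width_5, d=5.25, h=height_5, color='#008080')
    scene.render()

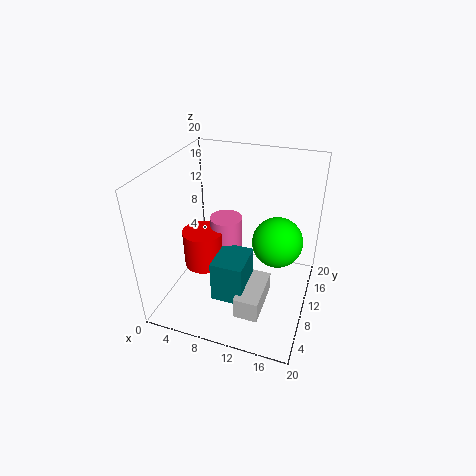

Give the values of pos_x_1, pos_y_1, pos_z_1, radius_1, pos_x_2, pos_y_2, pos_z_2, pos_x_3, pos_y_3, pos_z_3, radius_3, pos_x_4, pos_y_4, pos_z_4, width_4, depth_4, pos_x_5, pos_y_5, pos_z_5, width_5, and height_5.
pos_x_1 = 5.5
pos_y_1 = 8.25
pos_z_1 = 6
radius_1 = 2.75
pos_x_2 = 15.25
pos_y_2 = 11.5
pos_z_2 = 9.5
pos_x_3 = 8
pos_y_3 = 10.75
pos_z_3 = 4
radius_3 = 2.25
pos_x_4 = 11.75
pos_y_4 = 3
pos_z_4 = 2.25
width_4 = 3.25
depth_4 = 6.75
pos_x_5 = 8.25
pos_y_5 = 4
pos_z_5 = 3.5
width_5 = 4.25
height_5 = 5.75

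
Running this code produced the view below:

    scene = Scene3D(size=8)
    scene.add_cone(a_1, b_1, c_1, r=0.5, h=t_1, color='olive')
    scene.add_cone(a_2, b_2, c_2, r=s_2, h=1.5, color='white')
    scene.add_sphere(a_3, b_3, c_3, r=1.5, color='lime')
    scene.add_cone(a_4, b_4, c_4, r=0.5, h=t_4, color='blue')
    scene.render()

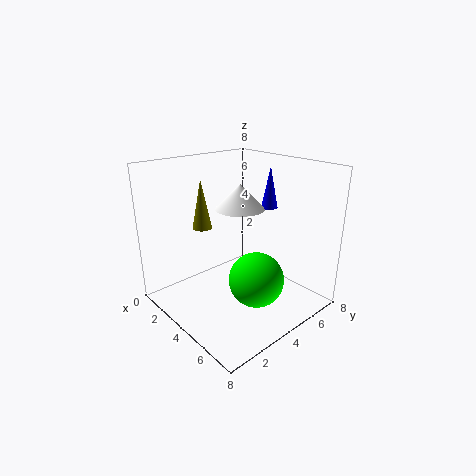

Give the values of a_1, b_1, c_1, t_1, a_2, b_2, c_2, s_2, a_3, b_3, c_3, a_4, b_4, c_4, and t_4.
a_1 = 3.5
b_1 = 2
c_1 = 5
t_1 = 2.5
a_2 = 2.5
b_2 = 5.5
c_2 = 5
s_2 = 1.5
a_3 = 5.5
b_3 = 4
c_3 = 2
a_4 = 3.5
b_4 = 7
c_4 = 5
t_4 = 2.5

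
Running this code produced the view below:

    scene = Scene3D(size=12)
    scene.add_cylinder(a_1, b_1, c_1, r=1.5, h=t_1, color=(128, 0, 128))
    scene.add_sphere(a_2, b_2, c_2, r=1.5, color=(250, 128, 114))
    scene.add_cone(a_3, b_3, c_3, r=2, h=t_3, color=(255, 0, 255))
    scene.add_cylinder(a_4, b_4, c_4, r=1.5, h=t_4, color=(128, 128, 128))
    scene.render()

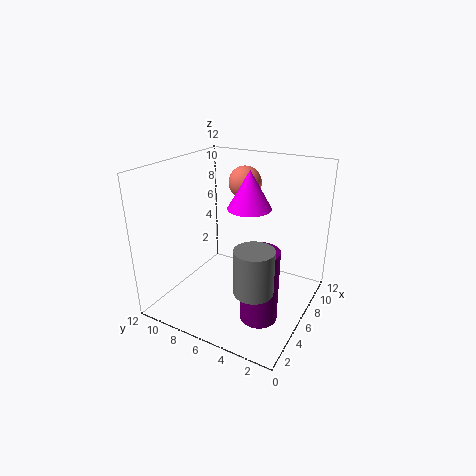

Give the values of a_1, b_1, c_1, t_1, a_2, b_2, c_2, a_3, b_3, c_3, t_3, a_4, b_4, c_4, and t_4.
a_1 = 4; b_1 = 3; c_1 = 0.5; t_1 = 6; a_2 = 10; b_2 = 7.5; c_2 = 9.5; a_3 = 9; b_3 = 6.5; c_3 = 7.5; t_3 = 3.5; a_4 = 3; b_4 = 3; c_4 = 3.5; t_4 = 3.5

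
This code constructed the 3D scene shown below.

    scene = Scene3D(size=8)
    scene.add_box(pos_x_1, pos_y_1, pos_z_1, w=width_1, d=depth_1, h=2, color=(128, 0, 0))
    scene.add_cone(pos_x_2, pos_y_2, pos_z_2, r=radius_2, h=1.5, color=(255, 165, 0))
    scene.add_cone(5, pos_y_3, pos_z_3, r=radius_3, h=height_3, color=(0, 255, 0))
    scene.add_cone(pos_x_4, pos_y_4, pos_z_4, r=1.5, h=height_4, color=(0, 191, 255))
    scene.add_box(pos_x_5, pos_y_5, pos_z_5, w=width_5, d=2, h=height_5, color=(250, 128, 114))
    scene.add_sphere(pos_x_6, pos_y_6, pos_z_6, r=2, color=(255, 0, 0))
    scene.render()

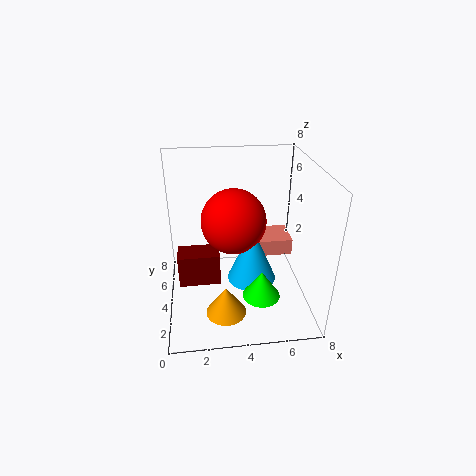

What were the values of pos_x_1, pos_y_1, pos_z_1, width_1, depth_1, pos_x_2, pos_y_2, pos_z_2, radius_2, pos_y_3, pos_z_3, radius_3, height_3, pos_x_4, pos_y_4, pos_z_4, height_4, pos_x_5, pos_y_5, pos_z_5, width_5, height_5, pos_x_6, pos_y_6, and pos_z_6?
pos_x_1 = 0.5, pos_y_1 = 4.5, pos_z_1 = 0.5, width_1 = 2.5, depth_1 = 1.5, pos_x_2 = 3, pos_y_2 = 1, pos_z_2 = 1.5, radius_2 = 1, pos_y_3 = 2, pos_z_3 = 1.5, radius_3 = 1, height_3 = 1.5, pos_x_4 = 5, pos_y_4 = 5, pos_z_4 = 0.5, height_4 = 3.5, pos_x_5 = 4.5, pos_y_5 = 5, pos_z_5 = 2, width_5 = 3, height_5 = 1, pos_x_6 = 4, pos_y_6 = 6, pos_z_6 = 4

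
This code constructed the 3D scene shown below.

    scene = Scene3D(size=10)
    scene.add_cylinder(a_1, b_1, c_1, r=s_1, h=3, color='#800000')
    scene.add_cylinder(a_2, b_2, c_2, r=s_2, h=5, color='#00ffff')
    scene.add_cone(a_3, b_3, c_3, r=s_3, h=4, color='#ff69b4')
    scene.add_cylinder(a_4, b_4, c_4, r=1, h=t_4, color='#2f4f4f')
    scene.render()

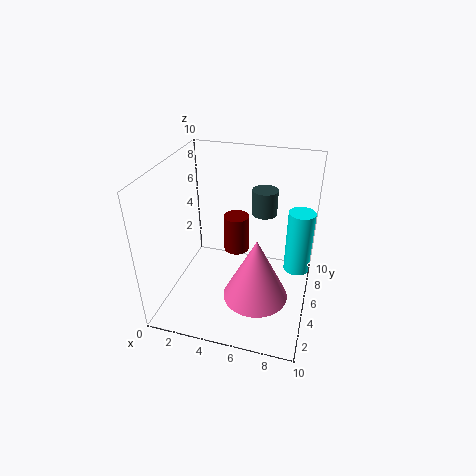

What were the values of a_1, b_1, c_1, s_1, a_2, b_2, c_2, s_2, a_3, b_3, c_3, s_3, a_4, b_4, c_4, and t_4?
a_1 = 4, b_1 = 8, c_1 = 2, s_1 = 1, a_2 = 9, b_2 = 8, c_2 = 1, s_2 = 1, a_3 = 7, b_3 = 2, c_3 = 3, s_3 = 2, a_4 = 6, b_4 = 9, c_4 = 5, t_4 = 2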